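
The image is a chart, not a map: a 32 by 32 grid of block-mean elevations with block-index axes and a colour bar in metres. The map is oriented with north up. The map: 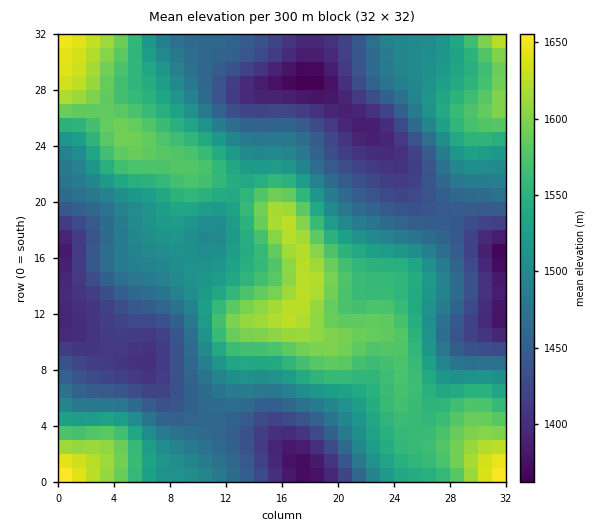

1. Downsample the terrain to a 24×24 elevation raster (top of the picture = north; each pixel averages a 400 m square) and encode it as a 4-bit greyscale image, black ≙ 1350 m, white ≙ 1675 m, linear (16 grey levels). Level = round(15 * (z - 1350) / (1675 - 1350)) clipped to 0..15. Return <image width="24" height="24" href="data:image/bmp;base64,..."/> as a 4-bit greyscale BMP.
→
<image width="24" height="24" href="data:image/bmp;base64,Qk2WAQAAAAAAAHYAAAAoAAAAGAAAABgAAAABAAQAAAAAACABAAATCwAAEwsAABAAAAAAAAAAAAAAABEREQAiIiIAMzMzAERERABVVVUAZmZmAHd3dwCIiIgAmZmZAKqqqgC7u7sAzMzMAN3d3QDu7u4A////AO3LmHdlQxEkaJmr3t3LmHZVQhI1eZqr3bu6hmVUMiNGiaqrzIiIZVVVREVniaqrumVVREVmVWd4mqqaqVRDM0Vnd4mZmqmIiEMzI0aJmau7qql2VSMzM0abu7zLu6lkMyIzNFeszNy7u6hkMiM0VWebvNy6qqh1MiNFZniJq83Kqph1MiRWZ3iJms26mZhlMSRWd3d4m8ypiHdkITRWeId4rNuXdlVUMkVneIiJrMp2VURERFZ4iZqZq6hlRDRVVmeJqqqpiYdUMzRXd2iru6qYd3VDMjRoiIm7uqmGZmVCIjV5qaq7qpdlREMyI0aKu8y6mYZDIiISNGeJq9y6mHVDIRETRneJq93Kl2VUMyEjVneJq+3Ll2VVQyIjVneJvA=="/>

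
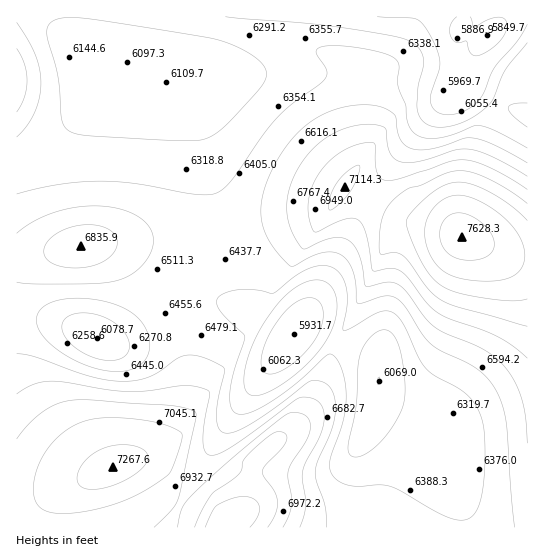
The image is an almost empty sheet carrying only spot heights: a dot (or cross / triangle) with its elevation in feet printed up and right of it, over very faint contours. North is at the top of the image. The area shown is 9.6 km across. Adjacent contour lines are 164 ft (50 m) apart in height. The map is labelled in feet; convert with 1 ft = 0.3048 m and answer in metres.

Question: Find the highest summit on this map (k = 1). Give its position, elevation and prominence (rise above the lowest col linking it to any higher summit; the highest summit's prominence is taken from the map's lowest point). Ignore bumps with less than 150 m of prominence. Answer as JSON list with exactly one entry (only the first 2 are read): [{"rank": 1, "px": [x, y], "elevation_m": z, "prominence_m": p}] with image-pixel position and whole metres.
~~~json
[{"rank": 1, "px": [462, 237], "elevation_m": 2325, "prominence_m": 542}]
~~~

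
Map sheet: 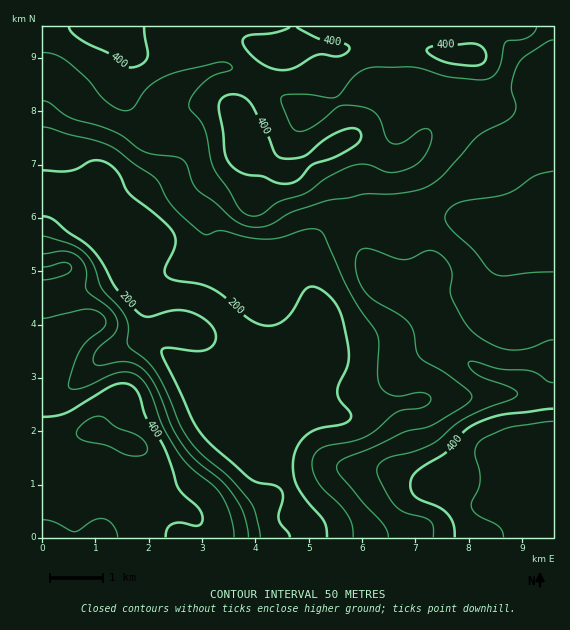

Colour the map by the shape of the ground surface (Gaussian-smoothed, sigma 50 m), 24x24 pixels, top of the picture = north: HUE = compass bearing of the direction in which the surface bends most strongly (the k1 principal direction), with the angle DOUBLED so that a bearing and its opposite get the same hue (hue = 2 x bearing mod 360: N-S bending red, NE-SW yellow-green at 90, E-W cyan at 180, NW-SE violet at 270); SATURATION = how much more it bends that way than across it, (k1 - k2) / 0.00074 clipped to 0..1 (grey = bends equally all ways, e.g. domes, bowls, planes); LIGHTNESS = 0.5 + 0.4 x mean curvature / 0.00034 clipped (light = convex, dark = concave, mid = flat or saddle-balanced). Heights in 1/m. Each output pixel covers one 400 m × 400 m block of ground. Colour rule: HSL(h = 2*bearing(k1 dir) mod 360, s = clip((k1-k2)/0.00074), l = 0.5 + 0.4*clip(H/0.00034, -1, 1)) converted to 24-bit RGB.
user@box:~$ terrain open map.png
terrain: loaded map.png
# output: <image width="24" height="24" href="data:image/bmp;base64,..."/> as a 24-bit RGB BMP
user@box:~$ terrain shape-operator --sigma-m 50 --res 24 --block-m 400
<image width="24" height="24" href="data:image/bmp;base64,Qk32BgAAAAAAADYAAAAoAAAAGAAAABgAAAABABgAAAAAAMAGAAATCwAAEwsAAAAAAAAAAAAAipCcWGmooMXErZC/gFOoj1x6d3tllbZ+scOioMK7MRt/aU6HgHF/SDNYk4VNhnZHmYk3Vl8pO08pvKs8l5pMYaBVeI17g4t/jo+GbIeJdptYqFZHdVJtmnqafqWtnLufsuHBf0XVmB6vU1iCdyhadlFOdZVmd3OVtXKnyXC/Qb/Red7TqKLCgKOdcoCBeYd4joBlf2BZfmJUmnBHbXJLaaNPbMqcvPPpmLTfRgY/jzhUhTWOnzOkl7SwdqOud4mldqS7prDRnKrHVmx7lnRdqZN5bYSAeYJ9gmJcgGBGb1pEpXBjlLB8ivO1ev7QNaV2OAARbyhHgH57MziCdovU0d7unqvvnZ7nmbzYboLFzIjZzlnJeaOAp6iKjWh5e3xmbUW3uY/Lh6fAfrrP2fHqxfLSPoONLgUfdz1SgH9/f3+AT32DHsZtVr9MQ4BxllFisXNkWYVwUkOB0YbW2sHdqnzApn/KloLFVm7Wq4Td2a7NeKthot1Ltd5cKwwzaCdngH+Af3+Af4B/f4B/V4NRYnAxRUghQFwfeLc0X4tONXN2RryU0JbQt6jfiobbr6LhRVsZGG9B3IPP7cvd0+rOcNS9JQAzfXOAf3+Af3+AgH9/gH9/gH9/eVuNjWWenZJgjKkwRVUgN0YYKC8EKzMANDkATVQGX3gVnLRwBo4nBFo65N6+8enajgd9Whhjf4B/f3+Af3+AgH9/gH9/gH9/WXiEb12UqXqivpOinl6RakZkV36touvllcnxnrLhX2iyupGa1ahaAzAIG1YAx4gAOgAbdVY+dJBVbIV3f3+AgH9/gH9/gIB/dXiARkRohJFzoICLwlq+g4XFnvTggNfHS3iIiE1PrWF9nnfF9afa54bTI/+HDBpvrzjOobnQgqrEZWCWgm1riIRYaYNof4B/cWmAbkR6j5dTcnVMa4Nbpdiea713aD4/bks9X29EdZRLTpCIdnrG1+r0xLL4MAR3T4mtuYdzmEhthEtjilVfrqt/Up93aoB/a0F0gTVXspVLapJXU8B9jNiDhFFne016nWSNkphlYH9XTmsNO4cAYuQAPAkfaSBQgm06e3Eublg+d19Ud6OGm7mdh3yaWEl0YCpollScxNCvlNnVfr+1jKRTaFV4WaWwXnrKxLDgl4vc38z/0vn5RKP2PgxSRkObs3rIx4bCgm+af8a6esLIqHmYoVqDcUWARj6JcrbG2fLlgaDbtWrLx6m/cJOyZpqRPGtZY4U7l45BHdw59unEOgAne0ZtZX51P2NfrU1Yxr6IjK5DSCgPamYSaHk0T2F5U4SiZ9uOedlkWSo7lltWw7iSkm2Ui11xcUhge35chH9Kud5rMgMBezxMgH9/eEdWVisvhYk8wc5MbA082mM2UdtWR5RwOXZXQn1blcpNfXIseWRVQIU4vLs5cVFFe1FMe3F/fnuAk3iLmEMNgFdnf2FhhTlHij94an+tl7u6rHGhWSmt3+zf2qPIdkRPQYhBNHlYerRJgks5XWUocoYyjp9BZFxDe25FYXw9TX9Ha41mioRLcolGS5SPcFSZpVVoWZBrgZp+p0+iY1KXmtJfylav373lgqnERYuMV3qAp1aWqaWQaKR9bZ2caWirhpC9lJjAZ36lWXpehXyioH55YzhFTycutq5KRq1NRo9rZj2OxZGqt9CcPdS8jJve/4D0zWmmOnFlR7qmqaPWwqPGXZWXXY59WpR1kGiDoWqigneiaUo3hEkqdD5QUJ+io8i3mra3SX6PL0pyp7mF2+jMgLqxKF9lTTa++dL52r3zbt/UJFuh46HBsXm6eHCXgGRdZnJQY31Xd39sVUWrmpa/c4a9fbm0Ws2gioCzlle2NDp1gc18v+WijGqOZTZqLGcuNYkn1auk0aTBIR5aZKhLzYeolGuqpW+0loqrcpmnY3eXS12nlJOmg2mntr+PRqNMVHpsSVueXnHRuOLU0MCsgzRibjg6e3BPXpMqNpQSjj4mg05yYIFcjYFAhls6gHU8dLNfdHGeal+OV2J3ioNqaGJ6wKWKtX9mNXNHNW0yHH4feKIsfxMHfBIIhKQ1TYl8vLCHhoY8PD8faGsgTz0abT0VhW0pjdQ0HuA4OWNcdGV8WVpjgXphdH9bjKFWptqmXWrYiGfBuVu3Zy8mhC62ztny2trxPWrOgIG9x4fYd2DZlprkd3ry0N/7ztL92OTzrU/XYEQoKFktXVjIhIXDkpLGptDIi9OAPSpegHl/Zlabi3TGTeCyKLMi2oIivTKNTqNgqFNvW7uYQaSlMrZEdqMqdIIn1pkfsgme8c/lD1Xi"/>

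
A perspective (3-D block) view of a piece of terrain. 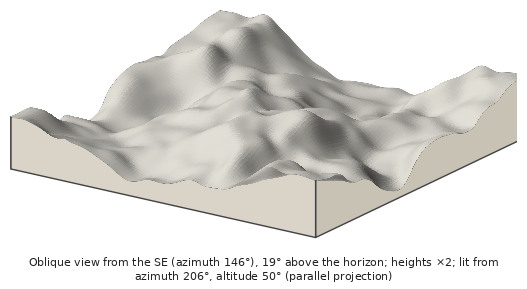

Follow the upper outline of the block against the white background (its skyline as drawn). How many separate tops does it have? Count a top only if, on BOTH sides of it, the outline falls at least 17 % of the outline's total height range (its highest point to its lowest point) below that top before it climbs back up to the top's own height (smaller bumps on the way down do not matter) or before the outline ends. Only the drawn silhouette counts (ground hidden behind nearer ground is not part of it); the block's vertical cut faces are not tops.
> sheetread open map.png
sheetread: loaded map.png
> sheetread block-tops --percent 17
1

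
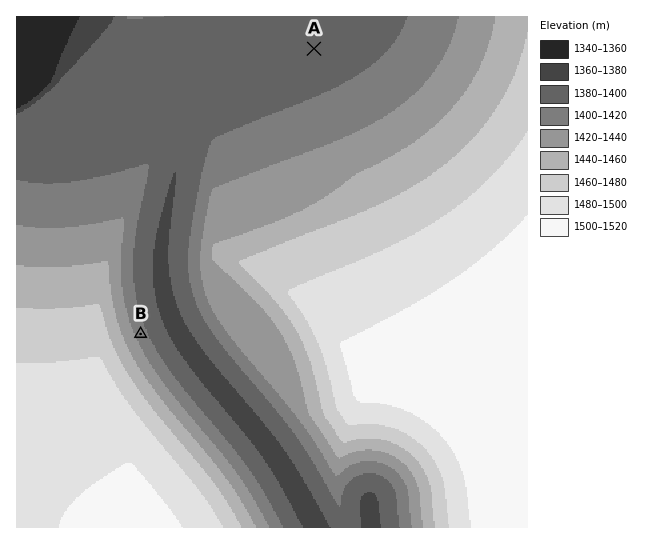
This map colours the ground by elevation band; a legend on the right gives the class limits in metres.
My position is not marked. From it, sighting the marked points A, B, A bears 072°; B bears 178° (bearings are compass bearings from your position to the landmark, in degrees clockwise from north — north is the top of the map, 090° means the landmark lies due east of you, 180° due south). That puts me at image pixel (133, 108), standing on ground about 1385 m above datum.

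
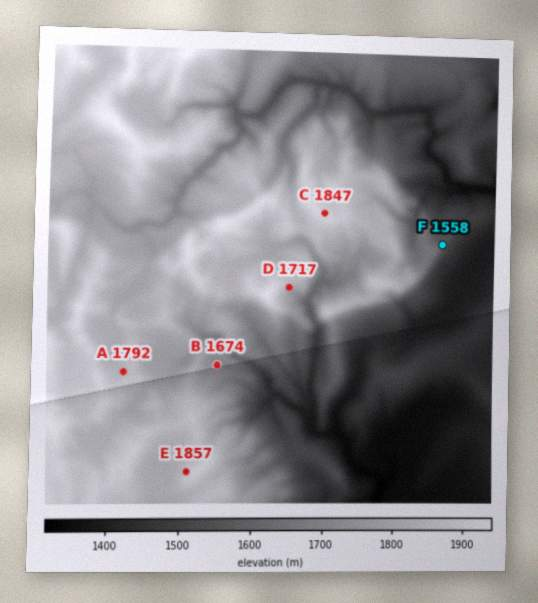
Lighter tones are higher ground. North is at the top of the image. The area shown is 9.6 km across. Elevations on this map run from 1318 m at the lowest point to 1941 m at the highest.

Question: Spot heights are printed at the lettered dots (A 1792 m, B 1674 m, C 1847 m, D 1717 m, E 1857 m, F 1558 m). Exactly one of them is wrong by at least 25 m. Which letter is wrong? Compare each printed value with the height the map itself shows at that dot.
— D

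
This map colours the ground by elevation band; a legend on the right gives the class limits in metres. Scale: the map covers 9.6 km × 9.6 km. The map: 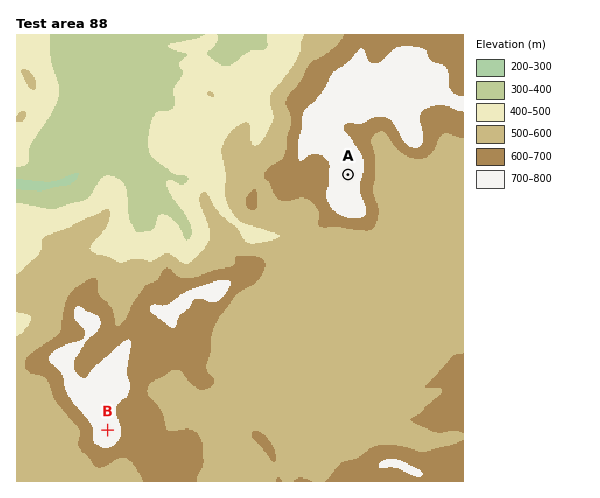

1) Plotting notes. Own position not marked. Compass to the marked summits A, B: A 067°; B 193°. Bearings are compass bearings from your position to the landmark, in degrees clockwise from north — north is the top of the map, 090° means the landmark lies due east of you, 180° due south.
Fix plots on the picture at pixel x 147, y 260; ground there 500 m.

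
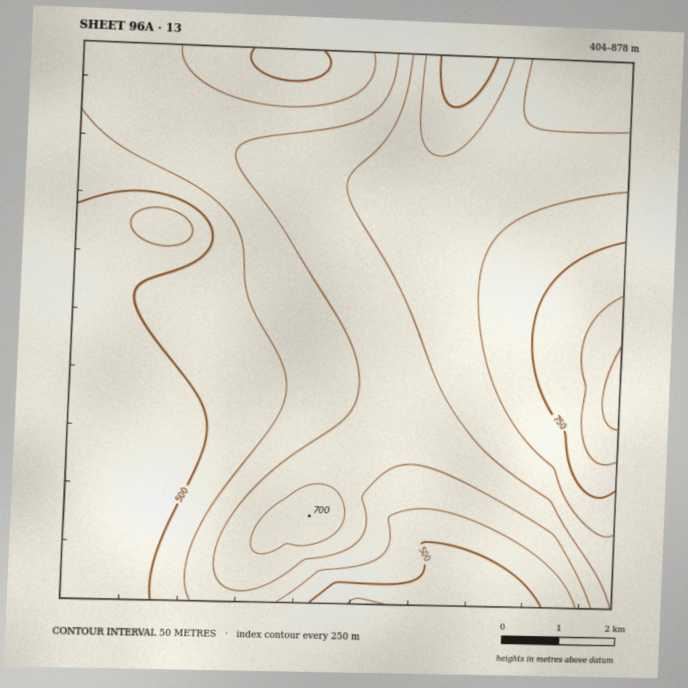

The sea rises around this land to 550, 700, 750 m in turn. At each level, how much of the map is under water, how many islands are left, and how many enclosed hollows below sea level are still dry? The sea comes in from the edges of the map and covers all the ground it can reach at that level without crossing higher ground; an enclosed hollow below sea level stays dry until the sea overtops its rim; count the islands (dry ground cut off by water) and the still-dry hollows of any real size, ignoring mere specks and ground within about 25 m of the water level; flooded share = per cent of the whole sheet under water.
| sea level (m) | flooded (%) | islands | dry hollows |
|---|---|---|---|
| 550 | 32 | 0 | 0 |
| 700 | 86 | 0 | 0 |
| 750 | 94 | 0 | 0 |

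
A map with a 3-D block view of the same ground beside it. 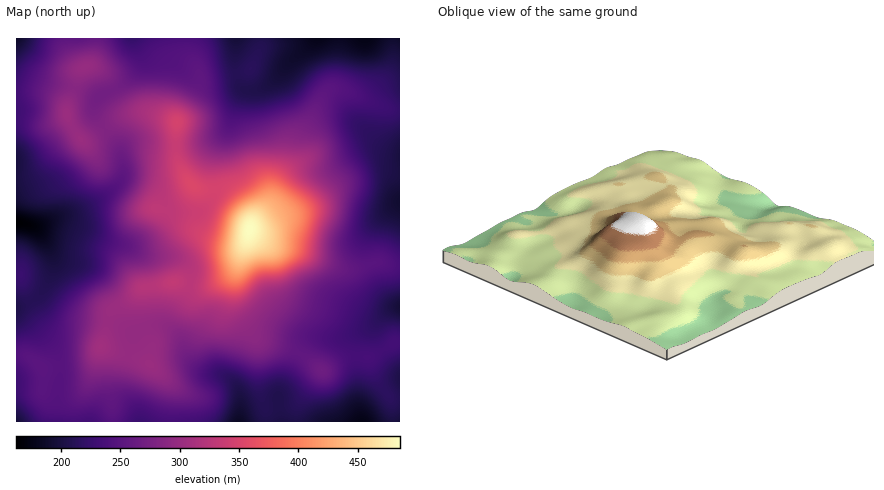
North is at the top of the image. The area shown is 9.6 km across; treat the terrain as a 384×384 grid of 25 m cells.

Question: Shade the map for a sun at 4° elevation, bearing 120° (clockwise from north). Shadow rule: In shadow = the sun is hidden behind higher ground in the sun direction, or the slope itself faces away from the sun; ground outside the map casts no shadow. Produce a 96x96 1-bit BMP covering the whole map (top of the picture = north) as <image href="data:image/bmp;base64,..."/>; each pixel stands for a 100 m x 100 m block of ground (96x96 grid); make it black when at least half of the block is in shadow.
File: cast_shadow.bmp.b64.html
<image width="96" height="96" href="data:image/bmp;base64,Qk2+BAAAAAAAAD4AAAAoAAAAYAAAAGAAAAABAAEAAAAAAIAEAAATCwAAEwsAAAIAAAAAAAAA////AAAAAAAAAAAAAAAAAAAAAAAAAAAAAAAAAAAAAAAAAAAAAAAAAAAAAAAAAAAAAAAAAAAAAAAAAAAAAAAAAAAAAAAAAAAAAAAAAAAAAAAAAAAAAAAAAAAAAAAAAAAAAAAAAAAAAAAAAAAAAAAAAAAAAAAAAAAAAAAAAAAAAAAAAAAAAAAAAAAAAAAAAAAAAAAAAAAAAAAAAAAAAAAAAAAAAAAAAAAAAAAAAAAAAAAAAAAAAAAAAAAAAAAAAYAAAAAAAAAAAAAAA4AAAAAAAAAAAAAAB8AAAAAAAAAAAAAAB8AAAAAAAAAAAAAAB+AAAAAAAAAAAAAAD+AAAAAAAAAAAAAAD+AAAAAAAAAAAAAAD+AAAAAAAAAAAAAAB8AAAAAAAAAAAAAAAAAAAAAAAAAAAAAAAAAAAAAAAAAAAAAAAAAAAAAAAAAAAAAAAAAAAAAAAAAAAAAAD+AAAAAAAAAAAAAAH/AAAAAAAAAAAAAAH/gAAAAAAAAAAAAAP/wAAAAAAAAAAAAAP/8AAAAAAAAAAAAAP//wAAAAAAAAAAAAP//4AAAAAAAAAAAAP//4AAHAAAAAAAAAP//8AAPwAAAAAAAAD//4OAf4AAAAAAAAA//weAf4AAAAAAAAAf/gYA/4AAAAAAAAAf+AAA/8AAAAAAAAAP4AAB/8AAAAAAAAADAAAB/+AAAAAAAAAAAAAB/+AAAAAAAAAAAAAD//AAAAAAAAAAAAAD//AAAAAAAAAAAAAD//AAAAAAAAAAAAAH//gAAAAAAAAAAAAH//gAAAAAAAAAAAAP//gAAAAAAAAAHAAP//wAAAAAAAAAPwAf//wAAAAAAAAAf4Af//4AAAAAAAAA/8A///4AAAAAAAAA/+A///8AAAAAAAAA//A///+AAAAAAAAA//g////AAAAAAAAAf/g////gAAAAAAAAP/g////gAAAAAAAAH/wf///gAAAAAAAAD/wA///gAAAAAAAAB/wAP//AAAAAAAAAA/gAD/+AAAAAAAAAAfgAA/wAAAAAAAAAAfAAA/wAAAAAAAAAAAAAAf4AAAAAAAAAAAAAAf8AAAAAAAAAAAAAAf8AAAAAAAAAAAAAAf8AAAAAAAAAAAAAAf4AAAAAAAAAAAAAAPgAAAAAAAAAAAAAAAAAAAAAAAAAAAAAAAAAAAAAAAAAAAAAAAAAAAAAAAAAAAAAAAAAAAAAAOAAAAAAAAAAAAAAAPgAAAAAAAAAAAAAAPwAAAAAAAAAAAAAAPwAAAAAAAAAYAAAAPwAAAAAAAAA8AAAAHwAAIAAAAAB+AAAAAAAAMAAAAAB/AAAAAAAAEAAAAAB/AAAAAAAAAAAAAAB/gAAAAAAAAAAAAAB/gAAAAAAAAAAAAAA/wAAAAAAAAAAAAAA/4AAAAAAAAAAAAAAf4AAAAwAAAAAAAAAP4AAAB8AAAAAAAAADwAAAH8AAAAAAAAAAAAAAP4AAAAAAAAAAAAAA/gAAAAAAAAAAAAAB+AAAAAAAAAAAAAAD/AAAAAAAAAAAAAAD/AAAAAAAAAAAAAAA="/>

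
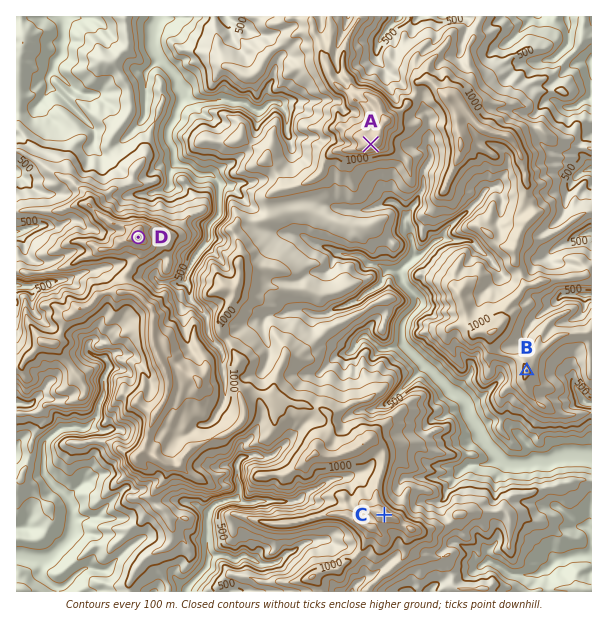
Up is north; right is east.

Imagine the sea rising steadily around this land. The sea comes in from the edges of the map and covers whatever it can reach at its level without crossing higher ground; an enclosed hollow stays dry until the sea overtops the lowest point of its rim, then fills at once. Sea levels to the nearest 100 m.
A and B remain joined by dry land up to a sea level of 900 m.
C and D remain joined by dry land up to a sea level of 1000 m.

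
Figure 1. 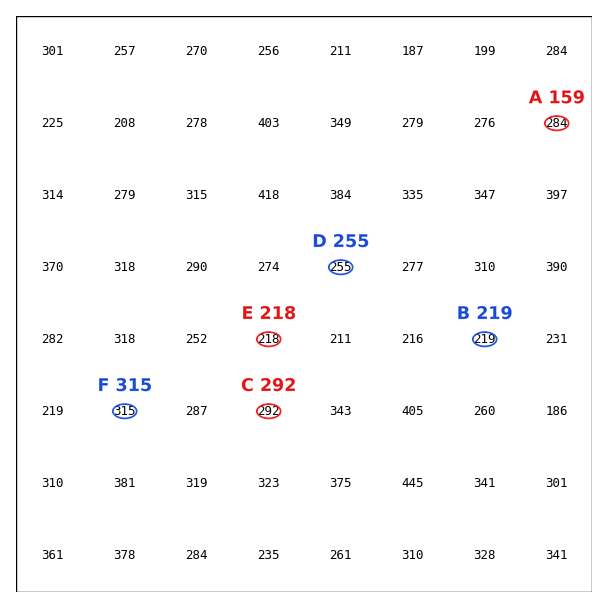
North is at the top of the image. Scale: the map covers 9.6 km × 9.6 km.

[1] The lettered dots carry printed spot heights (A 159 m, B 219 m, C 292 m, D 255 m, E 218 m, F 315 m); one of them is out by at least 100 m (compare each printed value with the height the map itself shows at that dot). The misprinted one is A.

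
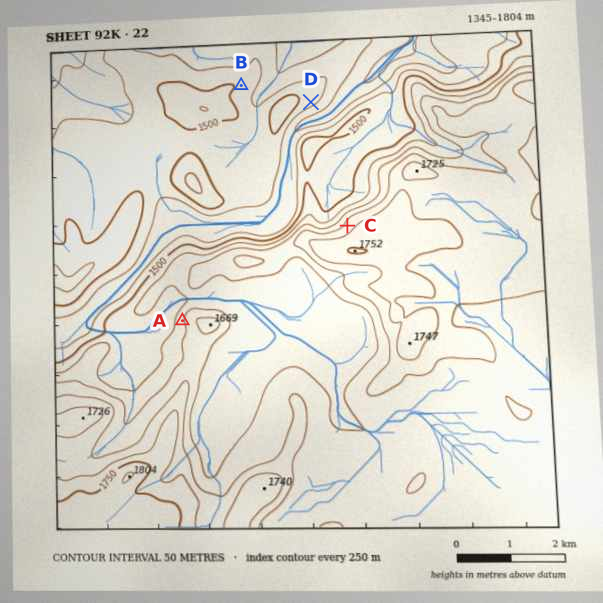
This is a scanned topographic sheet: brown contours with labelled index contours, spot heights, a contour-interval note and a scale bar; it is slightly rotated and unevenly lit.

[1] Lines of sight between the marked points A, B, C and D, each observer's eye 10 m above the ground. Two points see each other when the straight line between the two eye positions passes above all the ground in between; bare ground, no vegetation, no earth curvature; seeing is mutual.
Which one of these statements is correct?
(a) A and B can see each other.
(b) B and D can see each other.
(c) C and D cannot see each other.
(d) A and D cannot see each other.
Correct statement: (d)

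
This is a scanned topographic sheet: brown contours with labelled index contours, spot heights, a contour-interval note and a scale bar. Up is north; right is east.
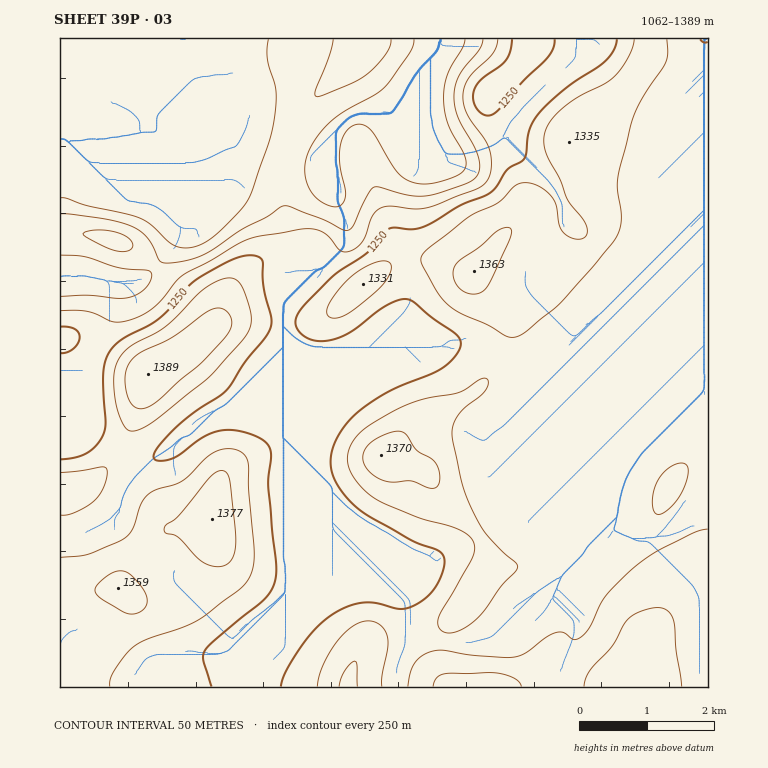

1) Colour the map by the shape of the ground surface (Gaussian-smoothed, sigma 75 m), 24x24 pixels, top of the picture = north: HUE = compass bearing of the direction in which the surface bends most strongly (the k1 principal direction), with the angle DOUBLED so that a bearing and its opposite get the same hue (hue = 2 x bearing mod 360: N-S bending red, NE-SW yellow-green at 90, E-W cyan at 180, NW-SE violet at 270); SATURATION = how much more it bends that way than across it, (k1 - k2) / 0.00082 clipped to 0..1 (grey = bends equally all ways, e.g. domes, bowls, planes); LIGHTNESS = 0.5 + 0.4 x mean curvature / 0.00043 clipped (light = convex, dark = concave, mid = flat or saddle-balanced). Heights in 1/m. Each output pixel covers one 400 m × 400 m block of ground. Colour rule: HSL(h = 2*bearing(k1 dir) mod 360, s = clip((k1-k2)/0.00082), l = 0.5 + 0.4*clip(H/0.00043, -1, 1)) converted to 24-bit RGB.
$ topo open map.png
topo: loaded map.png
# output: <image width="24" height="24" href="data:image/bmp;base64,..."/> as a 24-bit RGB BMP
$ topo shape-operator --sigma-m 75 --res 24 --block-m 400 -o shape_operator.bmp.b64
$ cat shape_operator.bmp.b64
<image width="24" height="24" href="data:image/bmp;base64,Qk32BgAAAAAAADYAAAAoAAAAGAAAABgAAAABABgAAAAAAMAGAAATCwAAEwsAAAAAAAAAAAAAn4F2qX9RQXFkiq5wo2lzZWCBfneDaXaETmiUUGyt69KytIVJFztxg83CnsDajaDit5Dl2We9JEOKfJu6u4ultrOGgGuVZVuEdm6BwHaCllxLWoEvinwySXY9X31oe4B/T4SAPouTzpSV7MHIG0qbe6AxkpIMP14QUFEewENOuli3OnVuqWxkya2OkmOJaWSAdGleiXBdvoacf3m5sIC3aqFlNXpFUIJfdIF8OYdfLq9N4rOMeSStgjzN8KK+cLFTOHdcNn1RuGJaS2x+YaKDvZ6IqGeKcWmFcnjHjIbDlbKuhm2jq3CrxHGbkax0MKeWX3yGeYF5XoZKiIIveW5LI2NSz2d26KSyb1KgQYVXQIt0mHynUZJ8n4RurHOIinCSXWaig2+vxXqpmFluf2N1q3ZywdOrOnu2S0qGgH9/f3+AgH9/gH19TFl0KHEz4LR0ina4oIjEQ5unTYhwl2yTaY5gm3R8nYWna44uK3Y2kTl0z3uBc1ubtLyTtdeaPDaEW1CBgIB/gH9/gmBeezQrhmU/N5FGX+JeZpiai15voVp4Yn1xSHRws4xhVIdKd5RWq7ZhKoo9GlNoy8+wf1XJ18OjwMmFPS57YlyCgH9/hDtejx8jbKleh6+kf+i2VbmoeUlnf2tmgXx3gH9/S11/soN3n6RqaINo2cf45JPjC311QrZXXkCZ6q+s2LORMCtpZmaBeWCEnxSYu86df83Kk8e8fNSNVDVvgWl9gH9/gIB/f3+AXXSEWoOkyZqcY3CKalYZ/02P1VBIG2AiIV5Dh85y8b7OliPXYWCFQkuGLjDq6+Dlg5y5fsWWuGNgSjVwfn6Af4B/gIB/f3+AfICAPYd1sop5sW+yS3hQYBE8/4JTZaMnE2EqLIYWnn8ZkzREgXmAbX6CCI93u8uG5J/FtGRmqEA/RmhdYINrf4B/f3+AgH9/f4B/dIF6RIRToKBwd3eAIwZl9tDA4rmxOolkH3Q0VYdogH9/f3+Af4B/UIRmGXgeiLBD2IXD4Wzbv360T5OBZ4J/f4B/gIB/gIB/f4B/eoB8Z4xZX4I9ABpw7+Xc7cTX2X/RULN0GnVTbYF+f3+AgH9/f4B/bYJuRYA1SHYqmU1p0YeftnGSUX50dIF8f4B/gIB/gIB/f4B/f4B/mMbUAH6Ld+PO97fy9pfm7Z/KRrKaF3hkhWRxk3I2VYY6eIF6f4B/dYBzPF41nYAzxH1RkpJuToFteYB+f4B/gIB/f4B/f3+A17zoQV3dGXJTbjpK7Hee5Ki/6czjGUrYLRy58pfu5rNnFWssaH1dgjdShi8pYrU3eL5pnH15XY5eT39seYB9f4CAgIB/f3+AgHcii0gjUk4oIkgzVrNY5rvA4bKhZTV/L2JsHpKw/8zu7YjhImxyYC6Bq8fKnc+4YLCss1OntJZ7UIByT4VufoCAf3+Af3+AV1ETYj0QbrURAM53AOfHtnHR/7TJ4S3TiUmqD7JHAMW1/8zoqDr7L1/jqs7NzJ2tWXSRSW2X0LHLoGm/VpV5WIODf3+Af3+Am6H+zOL/zOn/QIX2DSkVCykN36BN5oLcl4Ll2+HwAAk/v3gc1ax2RFfKtoKxuHiZ0oSlQKlzSZhQrDx0xKqGOWqKf3+Af3+AW/CtedkUlC0BhgQWfFJbKGxMP4EiqYIidtsZl6AeJwQvfN97mNXJI0jdloHauprh6HrH17a0ViWCpatSt8qWPD6Ge3yAf3+As5MPa0clgXJSgXt1gH9/cYGBO2tztJtsxuFhXSZLOSZeav8xLKIgGUcmNnAicwka6rFb4GBqkRRvmsuJo4ppVVJ/anmCf3+AsmBXgH99f4B/gH9/hXJ1fohsPm55pqta6bJuOVBwL1TEz/K8ZylhZlIxKBELXGgOavoUmQs8w9KEea9zl296d5aTVGSEf3+AkHtqdpVvcIt8gnJ0d3WMl4WMWXqFO2p38KeLMpFOGaxf37xWajFybEeEgwyJtPpdCKpNP1vN59HKoHd6jHdvmZtzTlt/f3+Af5CFh4F1hHFyd4iDdIaIjH2Gk2qOPmV5waR354WkP4MqfJIhPHplLCJ7ZAro9+vUI85pAEwz0nZ46ZfNtm2gq5tnQ2x0eoB/jIB8iG15hYx4dYl6c319enRwhm+BZ3CMVZJovW6S5pPDibB7OIxoEUdnAKTa8t3Z/7zgJKBbAE0Zvao+6mjF4YyPVY2QS4GOhHeMjH2WjZiXeoGRcGuRfXiTc3yTcHKRf4uPXX2Dv3mD3b7CgYrEFGyiDlFEYmkW/zwR6sS9MqjBFVA4aDwq876Ohbq1NUqQ"/>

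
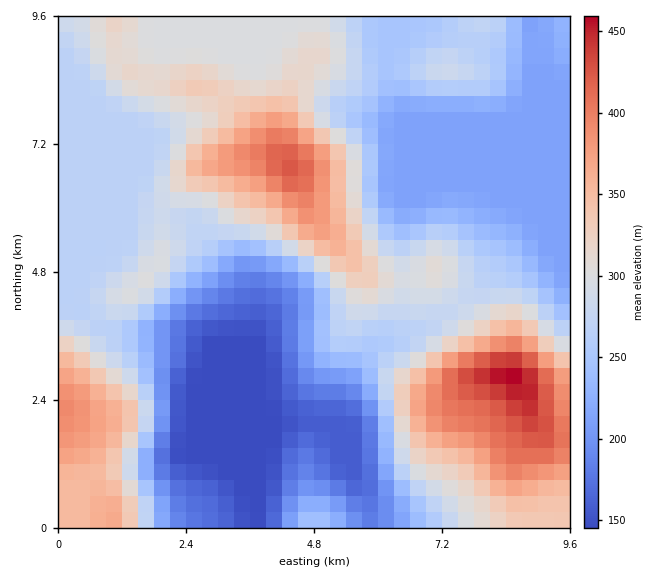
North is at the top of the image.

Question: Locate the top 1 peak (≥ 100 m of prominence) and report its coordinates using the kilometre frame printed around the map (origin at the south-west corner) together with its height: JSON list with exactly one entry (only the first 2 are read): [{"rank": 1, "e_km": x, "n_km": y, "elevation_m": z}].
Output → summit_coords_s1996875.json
[{"rank": 1, "e_km": 8.51, "n_km": 2.84, "elevation_m": 461}]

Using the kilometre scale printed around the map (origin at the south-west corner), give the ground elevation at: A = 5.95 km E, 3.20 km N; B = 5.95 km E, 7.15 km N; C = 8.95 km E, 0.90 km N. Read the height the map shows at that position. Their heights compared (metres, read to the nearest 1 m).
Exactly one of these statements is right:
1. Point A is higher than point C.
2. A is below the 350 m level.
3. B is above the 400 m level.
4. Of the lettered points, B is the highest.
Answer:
2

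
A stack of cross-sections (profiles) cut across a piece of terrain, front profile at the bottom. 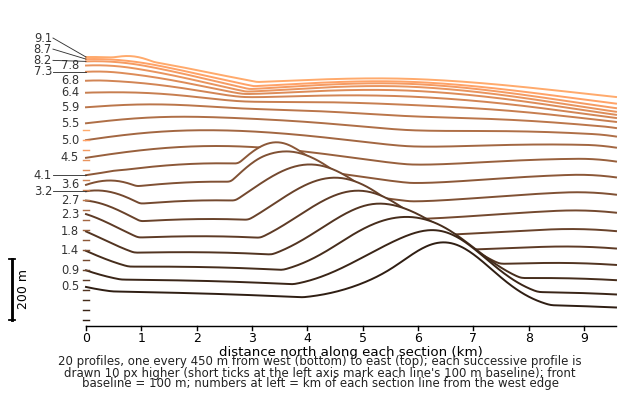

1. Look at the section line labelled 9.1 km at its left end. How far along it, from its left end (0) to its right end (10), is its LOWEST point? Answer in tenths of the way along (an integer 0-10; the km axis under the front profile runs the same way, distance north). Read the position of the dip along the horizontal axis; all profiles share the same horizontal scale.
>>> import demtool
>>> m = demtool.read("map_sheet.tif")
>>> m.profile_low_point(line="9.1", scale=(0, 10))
10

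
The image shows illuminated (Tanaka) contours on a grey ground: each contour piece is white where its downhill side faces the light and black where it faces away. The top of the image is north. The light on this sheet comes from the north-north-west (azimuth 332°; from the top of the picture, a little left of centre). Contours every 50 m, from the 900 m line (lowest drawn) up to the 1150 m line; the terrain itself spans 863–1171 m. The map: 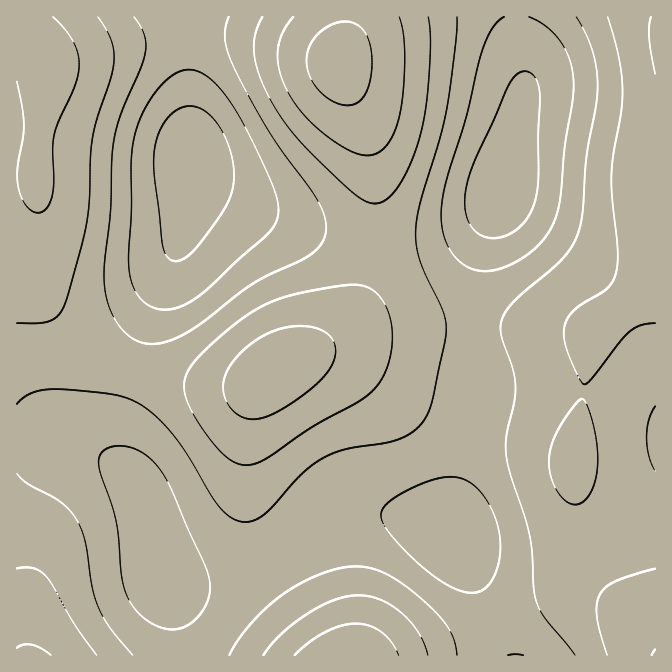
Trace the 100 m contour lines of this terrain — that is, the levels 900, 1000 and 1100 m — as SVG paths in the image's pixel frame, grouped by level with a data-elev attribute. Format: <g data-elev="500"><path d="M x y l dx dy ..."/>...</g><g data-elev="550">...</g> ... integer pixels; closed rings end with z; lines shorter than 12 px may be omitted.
<g data-elev="900"><path d="M172 260l-7-6-3-12-8-69 0-23 5-18 10-15 11-9 14-2 8 3 8 6 13 18 9 25 2 14 0 12-3 11-6 13-25 35-15 15-6 3z"/><path d="M485 237l-11-8-7-12-2-15 2-20 8-22 33-75 9-11 5-2 5-1 5 3 4 4 4 15-2 84-2 21-8 18-11 13-9 6-8 2z"/></g><g data-elev="1000"><path d="M133 655l-23-27-12-21-6-20-7-47-9-22-14-15-34-19-11-10"/><path d="M457 655l-3-15-6-13-11-13-16-16-19-15-17-10-15-5-15-2-17 2-18 6-18 9-18 11-17 13-15 16-14 17-9 15"/><path d="M655 471l-6-16-2-18 2-17 6-14"/><path d="M17 404l7-6 8-5 10-3 12-1 56 5 15 3 12 5 18 14 19 19 13 18 23 41 11 14 11 10 12 4 10-1 11-7 37-40 22-16 23-9 48-9 12-4 10-7 8-11 6-15 14-60 1-15-3-18-18-36-6-16-3-16 0-17 5-25 18-58 7-30 9-67 2-28"/><path d="M229 17l-4 11 0 10 2 12 5 13 17 34 21 36 48 69 7 18 0 15-5 10-10 10-56 28-62 47-22 10-18 4-8-1-9-3-8-6-7-7-11-20-5-25 1-20 6-52 1-50 2-22 6-23 21-48 5-17-2-17-10-16"/><path d="M576 17l9 15 7 17 4 18 2 16-2 22-10 53-3 49-3 18-5 15-8 13-13 14-42 36-9 14-3 11 2 12 11 30 2 15-1 17-8 35 0 20 5 18 19 60 5 62 3 10 6 10 31 38"/></g><g data-elev="1100"><path d="M51 655l-11-7-8-3-8 0-7 3"/><path d="M399 655l-8-13-10-10-13-7-13-1-15 2-15 6-17 11-13 12"/><path d="M246 418l14 0 17-6 24-15 20-17 10-13 4-12-1-12-5-8-7-5-12-3-12-1-13 2-23 9-22 16-13 19-3 10-1 8 3 10 5 8 8 7z"/><path d="M17 81l5 27 2 17-7 43 1 19 4 11 5 8 7 6 6 1 7-5 5-11 2-14-1-33 1-15 5-15 16-35 4-18-1-14-5-11-8-12-12-13"/><path d="M293 17l-11 16-4 19 2 20 8 20 15 21 21 20 24 17 10 4 9 1 10-2 10-8 7-12 5-16 4-27 2-33-2-24-4-16"/><path d="M651 17l-2 10 0 11 6 36"/></g>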